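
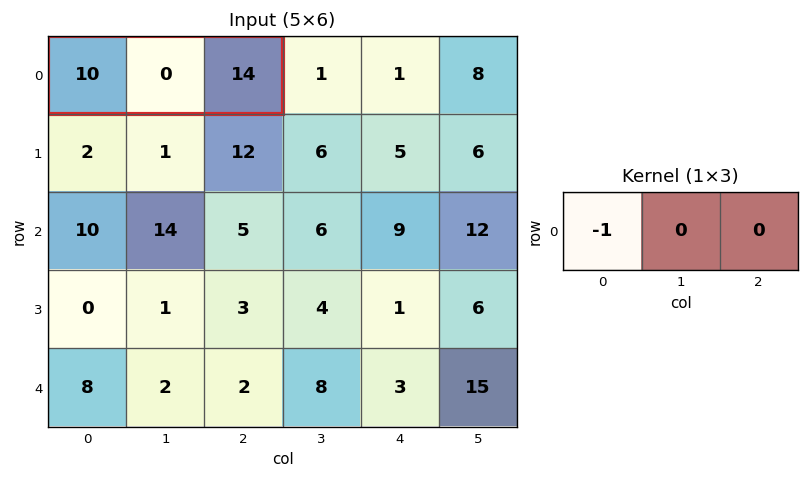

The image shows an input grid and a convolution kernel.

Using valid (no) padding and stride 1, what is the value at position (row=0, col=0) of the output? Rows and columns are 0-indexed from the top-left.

-10

The receptive field on the input at this output position is [10 0 14]. Elementwise product with the kernel and sum: 10·-1.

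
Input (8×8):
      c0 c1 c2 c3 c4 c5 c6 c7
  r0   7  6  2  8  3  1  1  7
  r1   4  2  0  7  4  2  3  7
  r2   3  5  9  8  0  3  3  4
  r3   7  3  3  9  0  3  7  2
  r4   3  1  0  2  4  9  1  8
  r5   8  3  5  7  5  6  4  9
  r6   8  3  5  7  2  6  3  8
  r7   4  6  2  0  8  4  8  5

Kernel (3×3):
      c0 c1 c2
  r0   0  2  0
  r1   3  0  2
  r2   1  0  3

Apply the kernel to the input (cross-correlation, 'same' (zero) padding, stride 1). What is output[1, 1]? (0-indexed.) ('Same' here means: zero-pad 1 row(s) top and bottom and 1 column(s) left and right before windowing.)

54

The receptive field on the zero-padded input at this output position is [7 6 2 / 4 2 0 / 3 5 9]. Elementwise product with the kernel and sum: 6·2 + 4·3 + 0·2 + 3·1 + 9·3.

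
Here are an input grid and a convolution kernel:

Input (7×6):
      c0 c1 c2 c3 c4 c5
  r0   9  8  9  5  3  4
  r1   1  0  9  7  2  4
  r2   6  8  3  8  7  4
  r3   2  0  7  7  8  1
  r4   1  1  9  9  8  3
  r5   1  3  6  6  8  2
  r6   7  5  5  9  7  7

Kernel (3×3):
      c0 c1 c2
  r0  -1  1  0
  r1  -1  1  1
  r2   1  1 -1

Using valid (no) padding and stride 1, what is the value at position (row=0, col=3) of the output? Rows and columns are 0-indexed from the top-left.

8

The receptive field on the input at this output position is [5 3 4 / 7 2 4 / 8 7 4]. Elementwise product with the kernel and sum: 5·-1 + 3·1 + 7·-1 + 2·1 + 4·1 + 8·1 + 7·1 + 4·-1.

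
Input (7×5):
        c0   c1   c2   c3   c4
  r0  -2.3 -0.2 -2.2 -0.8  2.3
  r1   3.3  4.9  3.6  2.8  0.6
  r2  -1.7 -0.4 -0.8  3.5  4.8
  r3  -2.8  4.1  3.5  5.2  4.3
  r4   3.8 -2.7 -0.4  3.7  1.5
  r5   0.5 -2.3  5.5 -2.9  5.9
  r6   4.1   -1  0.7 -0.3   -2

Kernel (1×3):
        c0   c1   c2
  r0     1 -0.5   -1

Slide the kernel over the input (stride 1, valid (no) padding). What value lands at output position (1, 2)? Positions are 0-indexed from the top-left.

1.6

The receptive field on the input at this output position is [3.6 2.8 0.6]. Elementwise product with the kernel and sum: 3.6·1 + 2.8·-0.5 + 0.6·-1.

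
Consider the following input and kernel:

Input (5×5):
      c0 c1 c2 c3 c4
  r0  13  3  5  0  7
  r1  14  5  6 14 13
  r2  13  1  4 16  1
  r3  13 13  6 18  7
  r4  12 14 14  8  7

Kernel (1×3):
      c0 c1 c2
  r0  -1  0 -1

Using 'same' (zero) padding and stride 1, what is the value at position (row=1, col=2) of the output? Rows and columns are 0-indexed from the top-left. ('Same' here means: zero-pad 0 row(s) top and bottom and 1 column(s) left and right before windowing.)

The receptive field on the zero-padded input at this output position is [5 6 14]. Elementwise product with the kernel and sum: 5·-1 + 14·-1.

-19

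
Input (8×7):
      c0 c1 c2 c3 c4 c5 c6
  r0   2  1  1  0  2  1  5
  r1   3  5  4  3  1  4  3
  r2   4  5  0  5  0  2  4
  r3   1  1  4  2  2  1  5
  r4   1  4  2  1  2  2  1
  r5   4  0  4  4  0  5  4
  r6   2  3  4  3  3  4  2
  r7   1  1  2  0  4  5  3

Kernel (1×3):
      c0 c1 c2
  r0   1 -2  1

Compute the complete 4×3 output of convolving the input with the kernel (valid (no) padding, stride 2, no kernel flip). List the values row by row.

1 3 5
-6 -10 0
-5 2 -1
0 1 -3

Output[0,0]: The receptive field on the input at this output position is [2 1 1]. Elementwise product with the kernel and sum: 2·1 + 1·-2 + 1·1.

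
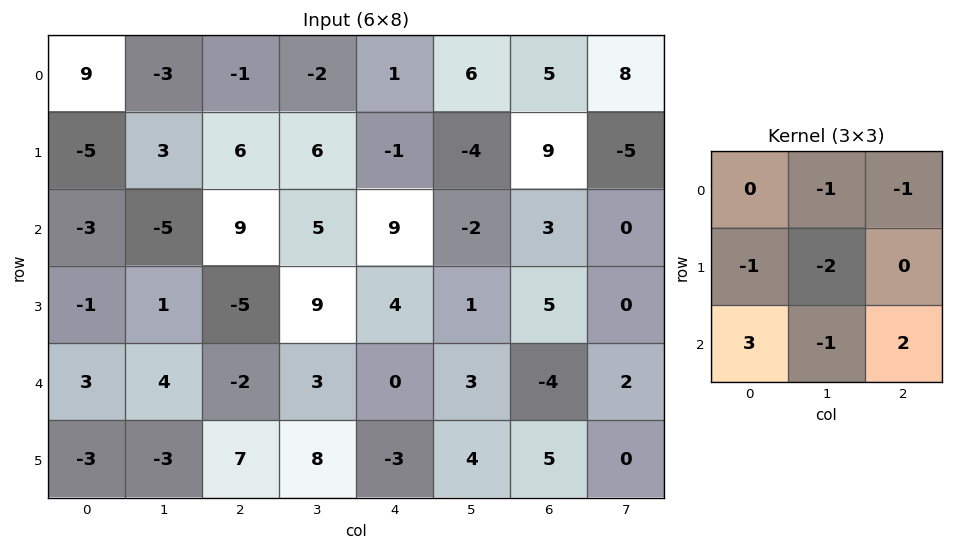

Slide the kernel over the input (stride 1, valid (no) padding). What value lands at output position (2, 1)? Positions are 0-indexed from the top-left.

15

The receptive field on the input at this output position is [-5 9 5 / 1 -5 9 / 4 -2 3]. Elementwise product with the kernel and sum: 9·-1 + 5·-1 + 1·-1 + -5·-2 + 4·3 + -2·-1 + 3·2.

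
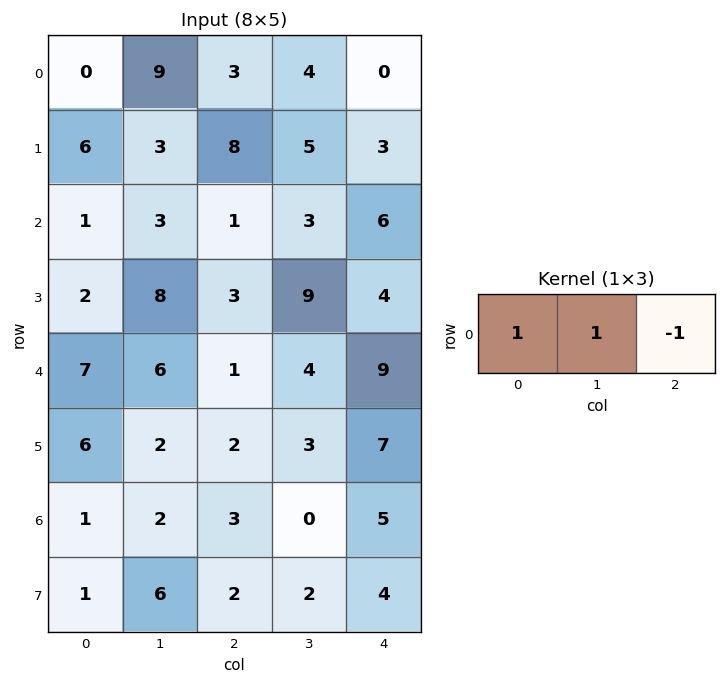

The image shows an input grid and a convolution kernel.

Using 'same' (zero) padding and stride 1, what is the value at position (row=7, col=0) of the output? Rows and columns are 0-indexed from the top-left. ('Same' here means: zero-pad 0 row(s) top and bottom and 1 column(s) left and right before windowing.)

The receptive field on the zero-padded input at this output position is [0 1 6]. Elementwise product with the kernel and sum: 0·1 + 1·1 + 6·-1.

-5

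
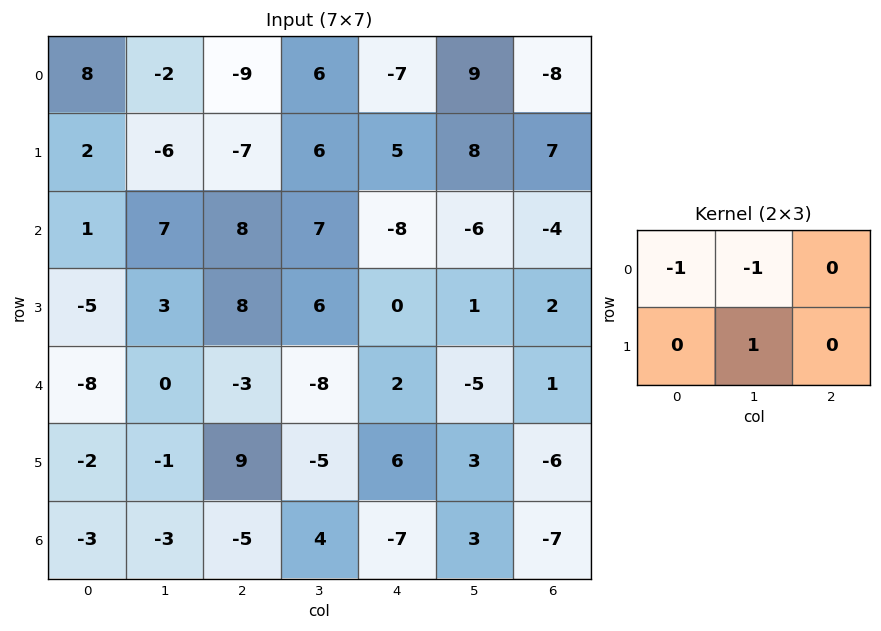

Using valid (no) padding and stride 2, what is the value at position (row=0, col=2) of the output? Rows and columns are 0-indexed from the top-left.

The receptive field on the input at this output position is [-7 9 -8 / 5 8 7]. Elementwise product with the kernel and sum: -7·-1 + 9·-1 + 8·1.

6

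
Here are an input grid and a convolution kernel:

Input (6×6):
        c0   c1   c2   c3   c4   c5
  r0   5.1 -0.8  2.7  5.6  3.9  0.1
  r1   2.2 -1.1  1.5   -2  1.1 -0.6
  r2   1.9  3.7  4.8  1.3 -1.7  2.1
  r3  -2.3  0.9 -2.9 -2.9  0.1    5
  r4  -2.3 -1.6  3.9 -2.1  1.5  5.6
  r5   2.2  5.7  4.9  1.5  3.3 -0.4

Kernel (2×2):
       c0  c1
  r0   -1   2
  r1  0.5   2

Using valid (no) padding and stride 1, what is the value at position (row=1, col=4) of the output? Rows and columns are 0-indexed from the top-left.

The receptive field on the input at this output position is [1.1 -0.6 / -1.7 2.1]. Elementwise product with the kernel and sum: 1.1·-1 + -0.6·2 + -1.7·0.5 + 2.1·2.

1.05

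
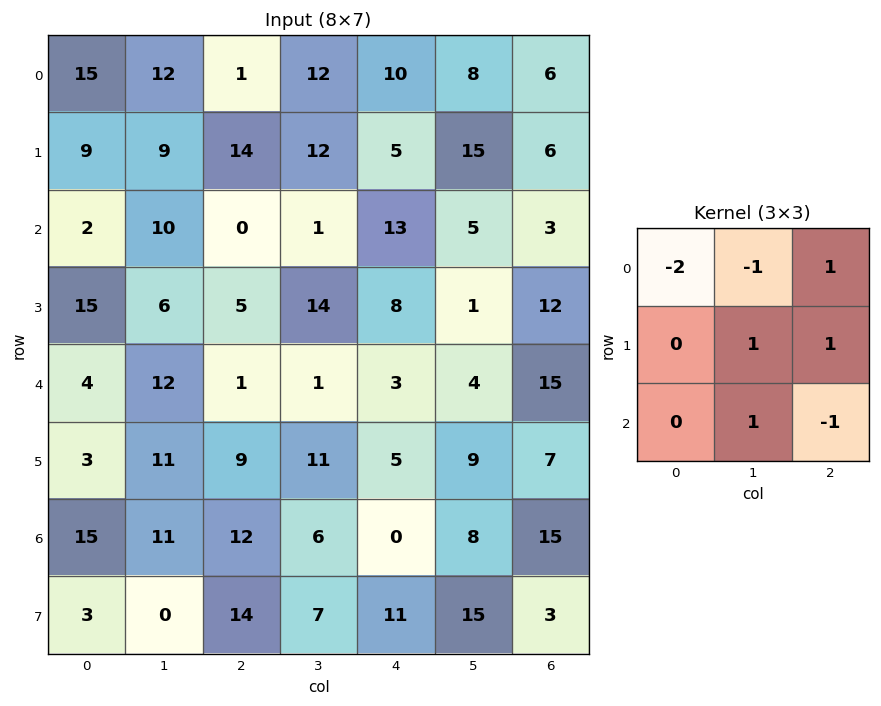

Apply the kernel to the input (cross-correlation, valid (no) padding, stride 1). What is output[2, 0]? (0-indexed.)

8

The receptive field on the input at this output position is [2 10 0 / 15 6 5 / 4 12 1]. Elementwise product with the kernel and sum: 2·-2 + 10·-1 + 0·1 + 6·1 + 5·1 + 12·1 + 1·-1.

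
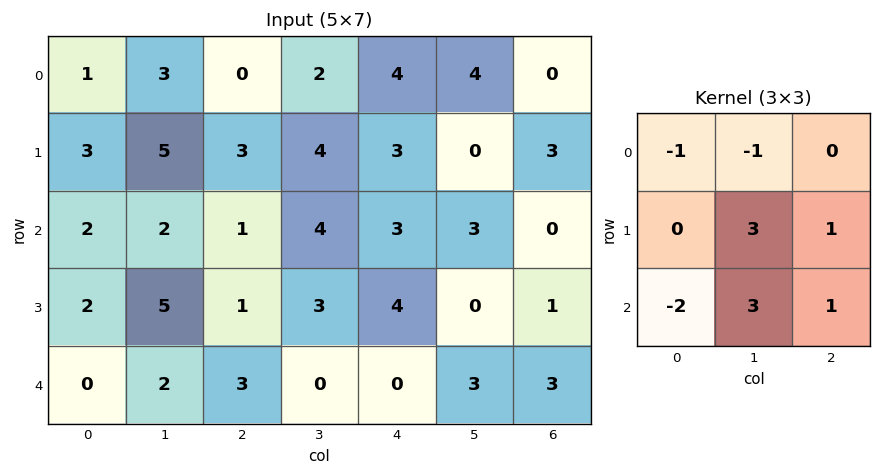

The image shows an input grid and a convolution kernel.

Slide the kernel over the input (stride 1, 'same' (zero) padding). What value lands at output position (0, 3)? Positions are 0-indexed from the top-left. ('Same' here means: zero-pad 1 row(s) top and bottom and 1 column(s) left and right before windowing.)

The receptive field on the zero-padded input at this output position is [0 0 0 / 0 2 4 / 3 4 3]. Elementwise product with the kernel and sum: 0·-1 + 0·-1 + 2·3 + 4·1 + 3·-2 + 4·3 + 3·1.

19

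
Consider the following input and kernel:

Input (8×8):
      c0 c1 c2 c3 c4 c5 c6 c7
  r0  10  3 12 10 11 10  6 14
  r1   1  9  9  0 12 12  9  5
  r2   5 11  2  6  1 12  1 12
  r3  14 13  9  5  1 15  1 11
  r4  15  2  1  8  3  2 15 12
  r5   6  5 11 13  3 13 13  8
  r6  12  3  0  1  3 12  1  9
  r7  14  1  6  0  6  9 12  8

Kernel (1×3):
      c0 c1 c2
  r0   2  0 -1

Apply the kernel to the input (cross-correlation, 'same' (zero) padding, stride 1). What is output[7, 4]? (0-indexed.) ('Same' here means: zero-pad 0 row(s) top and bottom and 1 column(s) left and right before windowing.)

The receptive field on the zero-padded input at this output position is [0 6 9]. Elementwise product with the kernel and sum: 0·2 + 9·-1.

-9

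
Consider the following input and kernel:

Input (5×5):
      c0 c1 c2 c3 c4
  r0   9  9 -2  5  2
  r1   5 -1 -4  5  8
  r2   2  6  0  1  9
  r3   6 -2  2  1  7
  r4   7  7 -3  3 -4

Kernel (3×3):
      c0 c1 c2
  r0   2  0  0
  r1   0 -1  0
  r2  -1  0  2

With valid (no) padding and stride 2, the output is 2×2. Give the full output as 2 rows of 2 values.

Output[0,0]: The receptive field on the input at this output position is [9 9 -2 / 5 -1 -4 / 2 6 0]. Elementwise product with the kernel and sum: 9·2 + -1·-1 + 2·-1 + 0·2.

17 9
-7 -6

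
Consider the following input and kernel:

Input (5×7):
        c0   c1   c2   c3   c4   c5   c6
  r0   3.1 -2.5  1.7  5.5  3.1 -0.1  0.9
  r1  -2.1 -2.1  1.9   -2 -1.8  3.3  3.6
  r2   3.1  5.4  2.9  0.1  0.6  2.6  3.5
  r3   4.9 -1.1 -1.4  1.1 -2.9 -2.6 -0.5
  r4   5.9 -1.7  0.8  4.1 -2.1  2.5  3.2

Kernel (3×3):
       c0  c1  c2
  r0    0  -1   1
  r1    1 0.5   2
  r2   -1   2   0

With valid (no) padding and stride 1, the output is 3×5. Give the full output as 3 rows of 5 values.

12.55 -0.95 -7.8 1.6 12.65
8.5 1.45 7.95 3.8 6.9
-10.25 0.9 1.25 -11.85 2.8

Output[0,0]: The receptive field on the input at this output position is [3.1 -2.5 1.7 / -2.1 -2.1 1.9 / 3.1 5.4 2.9]. Elementwise product with the kernel and sum: -2.5·-1 + 1.7·1 + -2.1·1 + -2.1·0.5 + 1.9·2 + 3.1·-1 + 5.4·2.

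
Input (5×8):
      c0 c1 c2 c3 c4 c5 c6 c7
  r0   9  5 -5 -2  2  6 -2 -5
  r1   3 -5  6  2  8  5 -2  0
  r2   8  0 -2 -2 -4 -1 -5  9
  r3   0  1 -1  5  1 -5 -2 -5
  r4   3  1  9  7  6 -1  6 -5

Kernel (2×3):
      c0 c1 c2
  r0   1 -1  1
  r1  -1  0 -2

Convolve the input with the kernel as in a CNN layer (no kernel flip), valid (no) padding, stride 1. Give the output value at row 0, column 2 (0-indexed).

-23

The receptive field on the input at this output position is [-5 -2 2 / 6 2 8]. Elementwise product with the kernel and sum: -5·1 + -2·-1 + 2·1 + 6·-1 + 8·-2.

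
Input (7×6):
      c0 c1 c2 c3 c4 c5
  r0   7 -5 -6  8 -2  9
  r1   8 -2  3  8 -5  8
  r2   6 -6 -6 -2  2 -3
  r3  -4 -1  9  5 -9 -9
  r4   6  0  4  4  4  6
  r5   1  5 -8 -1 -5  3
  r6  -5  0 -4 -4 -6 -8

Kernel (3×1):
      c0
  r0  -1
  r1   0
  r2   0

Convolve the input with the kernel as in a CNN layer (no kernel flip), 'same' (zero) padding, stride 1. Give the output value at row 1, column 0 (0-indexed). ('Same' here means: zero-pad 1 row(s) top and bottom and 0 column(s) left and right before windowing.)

The receptive field on the zero-padded input at this output position is [7 / 8 / 6]. Elementwise product with the kernel and sum: 7·-1.

-7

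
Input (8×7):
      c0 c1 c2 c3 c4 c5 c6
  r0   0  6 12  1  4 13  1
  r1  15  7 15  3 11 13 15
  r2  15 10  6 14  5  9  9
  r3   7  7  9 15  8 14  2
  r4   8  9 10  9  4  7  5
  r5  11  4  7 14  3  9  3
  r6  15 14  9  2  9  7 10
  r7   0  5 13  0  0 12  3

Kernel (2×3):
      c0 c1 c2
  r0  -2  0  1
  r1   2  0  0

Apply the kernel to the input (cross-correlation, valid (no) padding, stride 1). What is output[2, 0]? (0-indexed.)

-10

The receptive field on the input at this output position is [15 10 6 / 7 7 9]. Elementwise product with the kernel and sum: 15·-2 + 6·1 + 7·2.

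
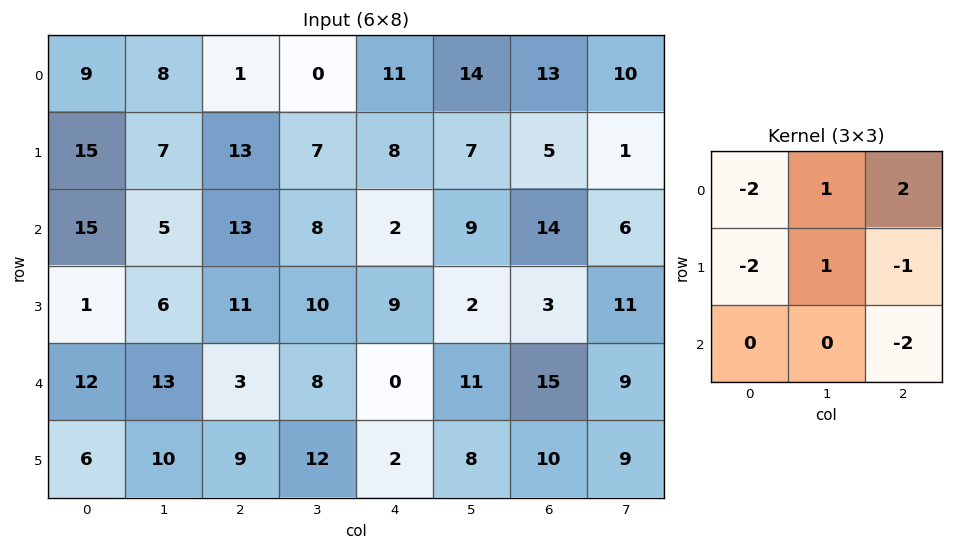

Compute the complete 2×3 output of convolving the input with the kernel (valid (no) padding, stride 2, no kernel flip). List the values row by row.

Output[0,0]: The receptive field on the input at this output position is [9 8 1 / 15 7 13 / 15 5 13]. Elementwise product with the kernel and sum: 9·-2 + 8·1 + 1·2 + 15·-2 + 7·1 + 13·-1 + 13·-2.

-70 -11 -24
-12 -35 -16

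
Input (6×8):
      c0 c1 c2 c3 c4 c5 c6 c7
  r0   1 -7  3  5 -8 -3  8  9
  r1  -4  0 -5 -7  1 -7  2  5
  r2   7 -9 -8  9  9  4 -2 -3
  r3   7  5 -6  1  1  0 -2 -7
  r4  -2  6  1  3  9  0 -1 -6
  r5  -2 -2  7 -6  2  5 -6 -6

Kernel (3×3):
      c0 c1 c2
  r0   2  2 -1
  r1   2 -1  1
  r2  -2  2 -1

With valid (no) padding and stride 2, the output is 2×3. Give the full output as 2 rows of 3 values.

Output[0,0]: The receptive field on the input at this output position is [1 -7 3 / -4 0 -5 / 7 -9 -8]. Elementwise product with the kernel and sum: 1·2 + -7·2 + 3·-1 + -4·2 + 0·-1 + -5·1 + 7·-2 + -9·2 + -8·-1.
Output[0,1]: The receptive field on the input at this output position is [3 5 -8 / -5 -7 1 / -8 9 9]. Elementwise product with the kernel and sum: 3·2 + 5·2 + -8·-1 + -5·2 + -7·-1 + 1·1 + -8·-2 + 9·2 + 9·-1.

-52 47 -27
22 -24 11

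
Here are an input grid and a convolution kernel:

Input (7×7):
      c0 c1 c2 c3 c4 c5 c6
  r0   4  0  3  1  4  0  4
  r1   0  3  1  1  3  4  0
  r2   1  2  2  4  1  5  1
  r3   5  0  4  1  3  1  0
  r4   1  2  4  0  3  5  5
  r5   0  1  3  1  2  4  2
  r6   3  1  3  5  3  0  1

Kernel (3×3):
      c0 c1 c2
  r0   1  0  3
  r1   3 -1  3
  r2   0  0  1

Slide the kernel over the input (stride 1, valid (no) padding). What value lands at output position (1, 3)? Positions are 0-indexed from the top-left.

40

The receptive field on the input at this output position is [1 3 4 / 4 1 5 / 1 3 1]. Elementwise product with the kernel and sum: 1·1 + 4·3 + 4·3 + 1·-1 + 5·3 + 1·1.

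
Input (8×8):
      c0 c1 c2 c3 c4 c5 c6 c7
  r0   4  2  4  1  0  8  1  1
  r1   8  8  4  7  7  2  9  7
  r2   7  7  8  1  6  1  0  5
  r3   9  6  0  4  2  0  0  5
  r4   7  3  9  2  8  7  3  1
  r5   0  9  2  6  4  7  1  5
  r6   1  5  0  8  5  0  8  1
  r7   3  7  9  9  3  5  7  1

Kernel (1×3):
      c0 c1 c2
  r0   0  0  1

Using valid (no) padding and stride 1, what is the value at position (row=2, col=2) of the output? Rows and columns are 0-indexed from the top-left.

6

The receptive field on the input at this output position is [8 1 6]. Elementwise product with the kernel and sum: 6·1.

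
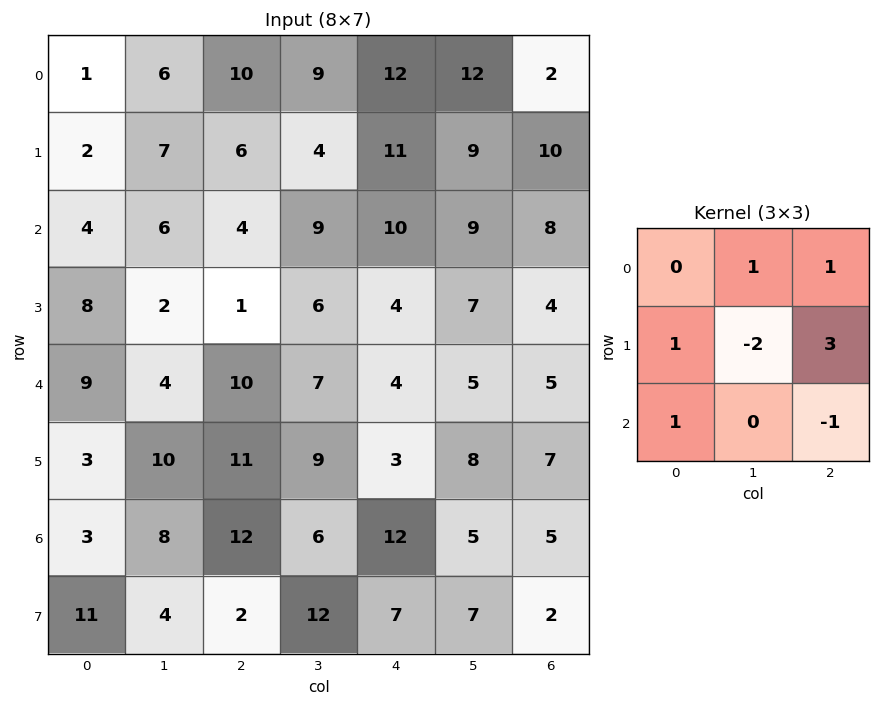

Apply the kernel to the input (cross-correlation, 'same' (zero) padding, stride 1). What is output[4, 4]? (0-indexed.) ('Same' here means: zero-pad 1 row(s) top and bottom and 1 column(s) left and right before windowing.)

The receptive field on the zero-padded input at this output position is [6 4 7 / 7 4 5 / 9 3 8]. Elementwise product with the kernel and sum: 4·1 + 7·1 + 7·1 + 4·-2 + 5·3 + 9·1 + 8·-1.

26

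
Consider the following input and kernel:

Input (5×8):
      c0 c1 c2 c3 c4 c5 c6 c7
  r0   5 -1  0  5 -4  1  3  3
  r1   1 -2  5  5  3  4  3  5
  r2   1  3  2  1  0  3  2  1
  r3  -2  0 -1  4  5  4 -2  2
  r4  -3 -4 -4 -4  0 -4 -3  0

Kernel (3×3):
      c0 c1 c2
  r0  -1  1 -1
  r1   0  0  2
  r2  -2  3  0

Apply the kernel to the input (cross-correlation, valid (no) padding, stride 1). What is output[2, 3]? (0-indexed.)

The receptive field on the input at this output position is [1 0 3 / 4 5 4 / -4 0 -4]. Elementwise product with the kernel and sum: 1·-1 + 0·1 + 3·-1 + 4·2 + -4·-2 + 0·3.

12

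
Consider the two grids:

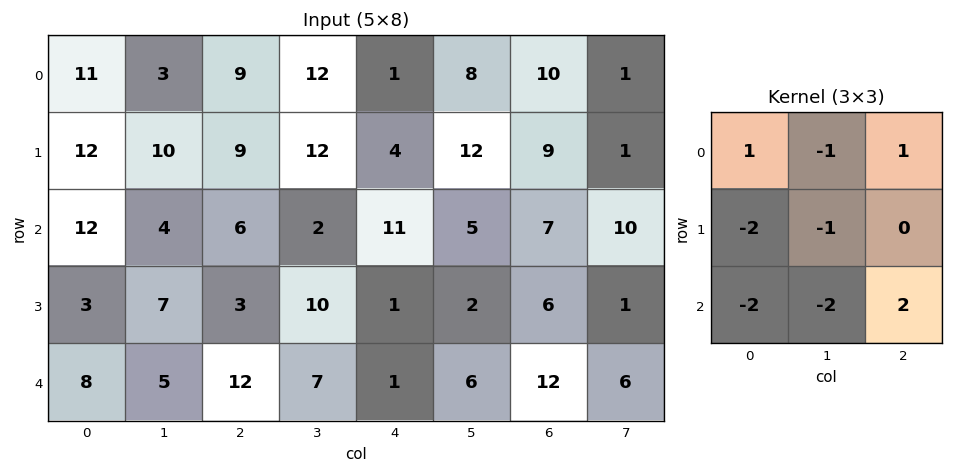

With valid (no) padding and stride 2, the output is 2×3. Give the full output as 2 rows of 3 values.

Output[0,0]: The receptive field on the input at this output position is [11 3 9 / 12 10 9 / 12 4 6]. Elementwise product with the kernel and sum: 11·1 + 3·-1 + 9·1 + 12·-2 + 10·-1 + 12·-2 + 4·-2 + 6·2.

-37 -26 -35
-1 -37 19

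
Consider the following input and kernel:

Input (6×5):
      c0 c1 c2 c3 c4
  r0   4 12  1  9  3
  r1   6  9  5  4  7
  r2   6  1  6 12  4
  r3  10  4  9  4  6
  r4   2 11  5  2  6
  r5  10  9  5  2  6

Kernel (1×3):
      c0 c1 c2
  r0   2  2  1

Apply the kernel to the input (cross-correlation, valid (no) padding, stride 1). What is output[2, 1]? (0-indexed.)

The receptive field on the input at this output position is [1 6 12]. Elementwise product with the kernel and sum: 1·2 + 6·2 + 12·1.

26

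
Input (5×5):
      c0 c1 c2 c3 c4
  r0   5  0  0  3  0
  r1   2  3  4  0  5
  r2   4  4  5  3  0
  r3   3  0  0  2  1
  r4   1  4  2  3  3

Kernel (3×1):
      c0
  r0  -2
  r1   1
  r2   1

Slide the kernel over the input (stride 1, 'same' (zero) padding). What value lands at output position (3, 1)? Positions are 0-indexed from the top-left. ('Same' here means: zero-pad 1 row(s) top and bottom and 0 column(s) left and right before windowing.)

The receptive field on the zero-padded input at this output position is [4 / 0 / 4]. Elementwise product with the kernel and sum: 4·-2 + 0·1 + 4·1.

-4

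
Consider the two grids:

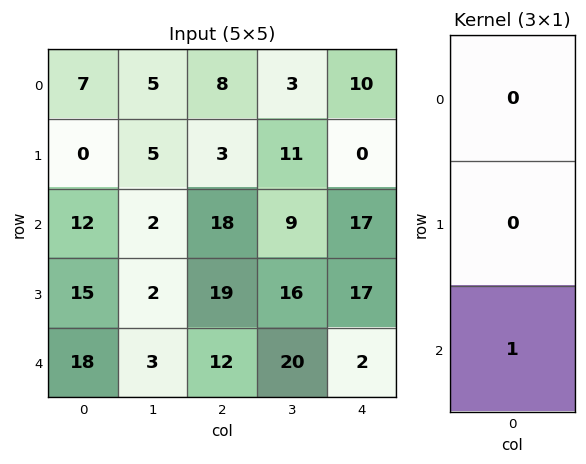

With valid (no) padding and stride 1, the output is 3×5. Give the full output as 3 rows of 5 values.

Output[0,0]: The receptive field on the input at this output position is [7 / 0 / 12]. Elementwise product with the kernel and sum: 12·1.
Output[0,1]: The receptive field on the input at this output position is [5 / 5 / 2]. Elementwise product with the kernel and sum: 2·1.

12 2 18 9 17
15 2 19 16 17
18 3 12 20 2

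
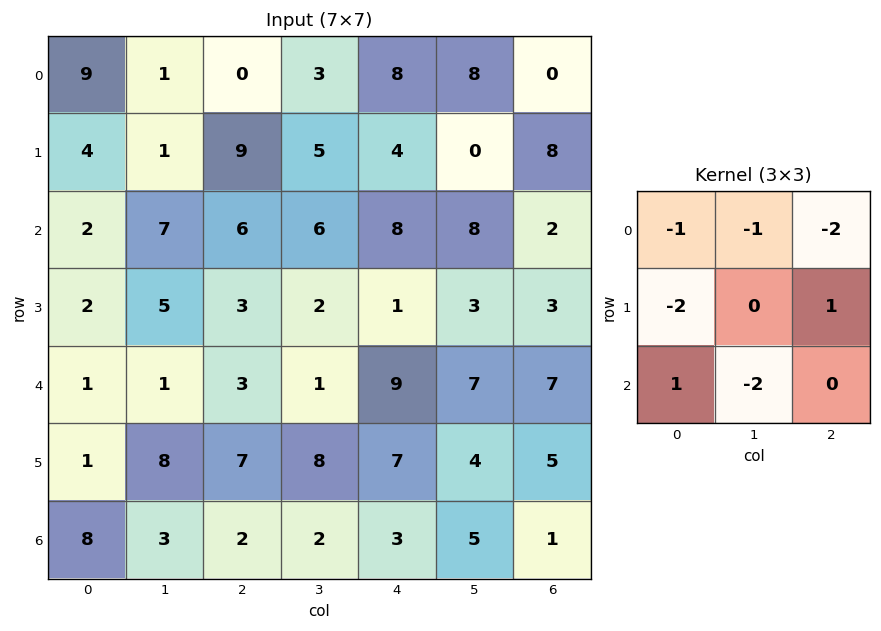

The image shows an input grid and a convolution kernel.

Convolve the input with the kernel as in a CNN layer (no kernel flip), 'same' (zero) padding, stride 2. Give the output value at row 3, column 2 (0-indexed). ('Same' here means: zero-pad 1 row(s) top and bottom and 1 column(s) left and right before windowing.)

-22

The receptive field on the zero-padded input at this output position is [8 7 4 / 2 3 5 / 0 0 0]. Elementwise product with the kernel and sum: 8·-1 + 7·-1 + 4·-2 + 2·-2 + 5·1 + 0·1 + 0·-2.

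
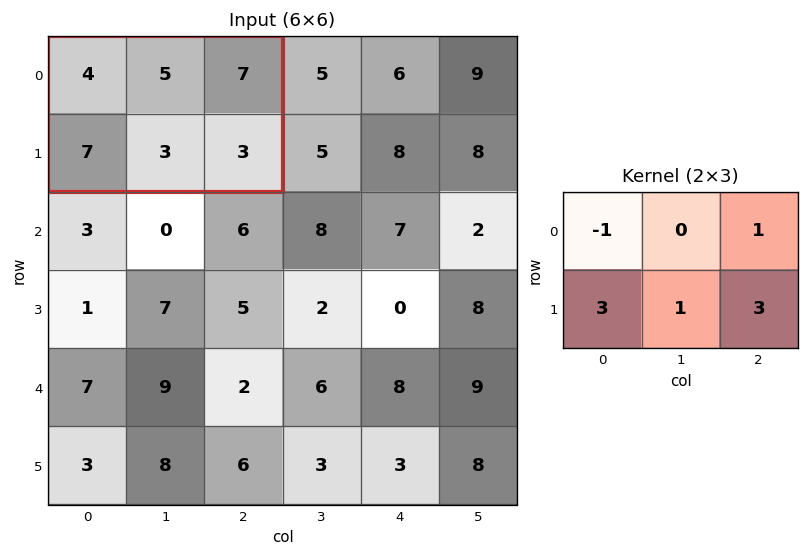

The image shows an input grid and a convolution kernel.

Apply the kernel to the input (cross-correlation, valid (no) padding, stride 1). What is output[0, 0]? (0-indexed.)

36

The receptive field on the input at this output position is [4 5 7 / 7 3 3]. Elementwise product with the kernel and sum: 4·-1 + 7·1 + 7·3 + 3·1 + 3·3.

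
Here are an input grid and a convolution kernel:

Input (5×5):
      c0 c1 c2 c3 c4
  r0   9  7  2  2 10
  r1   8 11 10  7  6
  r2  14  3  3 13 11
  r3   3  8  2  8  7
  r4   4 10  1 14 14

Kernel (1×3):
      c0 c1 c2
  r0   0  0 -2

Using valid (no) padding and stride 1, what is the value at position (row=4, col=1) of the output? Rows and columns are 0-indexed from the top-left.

-28

The receptive field on the input at this output position is [10 1 14]. Elementwise product with the kernel and sum: 14·-2.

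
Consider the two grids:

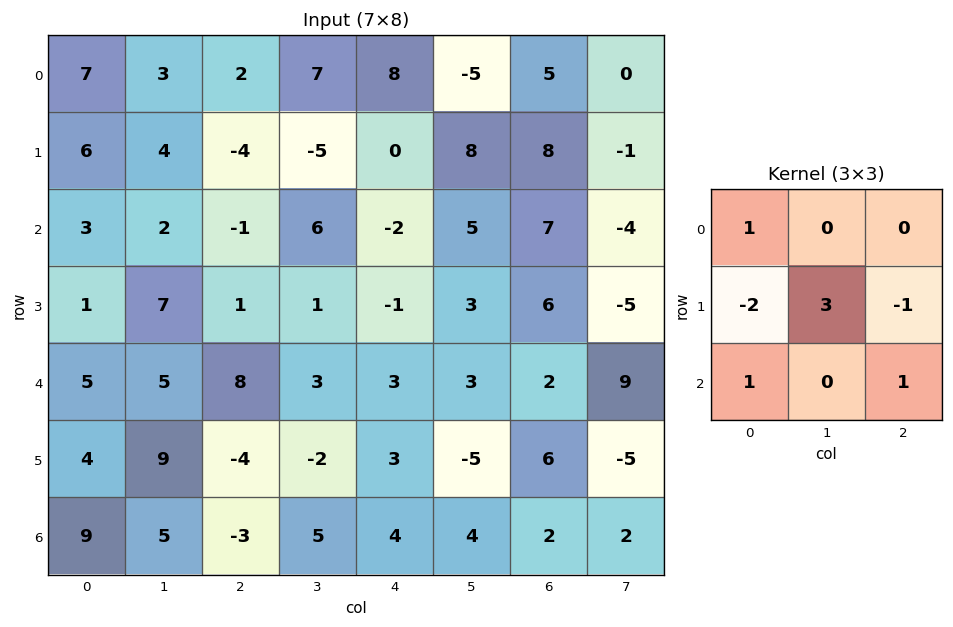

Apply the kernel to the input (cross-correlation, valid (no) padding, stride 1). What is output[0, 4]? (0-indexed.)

The receptive field on the input at this output position is [8 -5 5 / 0 8 8 / -2 5 7]. Elementwise product with the kernel and sum: 8·1 + 0·-2 + 8·3 + 8·-1 + -2·1 + 7·1.

29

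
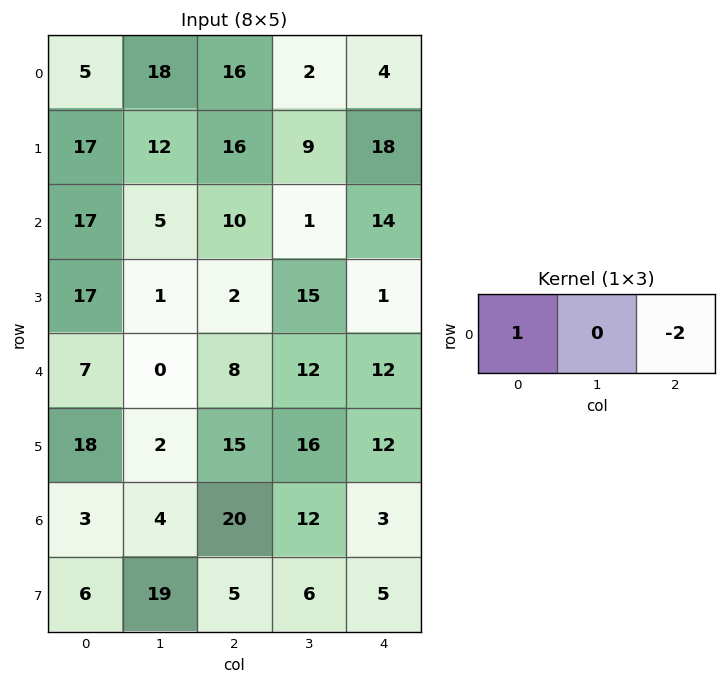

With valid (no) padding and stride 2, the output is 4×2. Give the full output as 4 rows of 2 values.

Output[0,0]: The receptive field on the input at this output position is [5 18 16]. Elementwise product with the kernel and sum: 5·1 + 16·-2.

-27 8
-3 -18
-9 -16
-37 14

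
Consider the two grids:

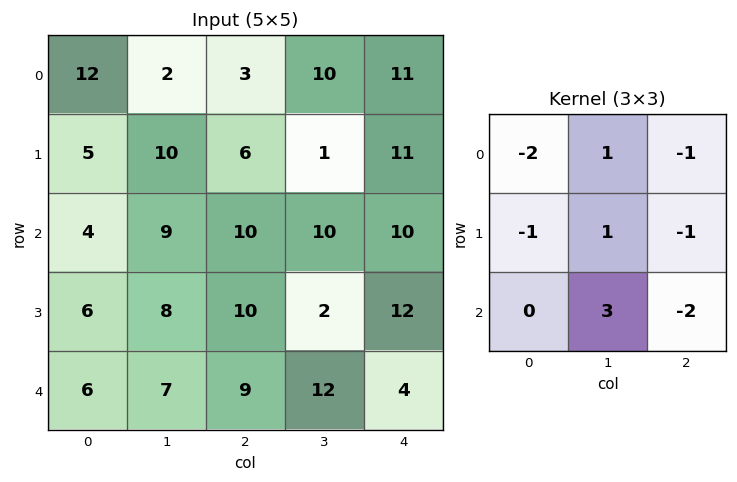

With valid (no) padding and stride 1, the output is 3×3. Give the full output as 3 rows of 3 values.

-19 -6 -13
-7 2 -50
-14 -15 -12

Output[0,0]: The receptive field on the input at this output position is [12 2 3 / 5 10 6 / 4 9 10]. Elementwise product with the kernel and sum: 12·-2 + 2·1 + 3·-1 + 5·-1 + 10·1 + 6·-1 + 9·3 + 10·-2.
Output[0,1]: The receptive field on the input at this output position is [2 3 10 / 10 6 1 / 9 10 10]. Elementwise product with the kernel and sum: 2·-2 + 3·1 + 10·-1 + 10·-1 + 6·1 + 1·-1 + 10·3 + 10·-2.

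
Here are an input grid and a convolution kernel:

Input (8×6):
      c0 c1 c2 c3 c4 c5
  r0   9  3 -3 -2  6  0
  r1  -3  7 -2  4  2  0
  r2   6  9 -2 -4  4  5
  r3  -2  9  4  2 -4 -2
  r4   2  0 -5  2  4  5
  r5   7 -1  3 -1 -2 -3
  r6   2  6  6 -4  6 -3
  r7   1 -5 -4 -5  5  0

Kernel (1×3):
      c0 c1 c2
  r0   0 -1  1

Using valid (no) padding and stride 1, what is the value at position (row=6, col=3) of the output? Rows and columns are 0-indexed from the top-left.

The receptive field on the input at this output position is [-4 6 -3]. Elementwise product with the kernel and sum: 6·-1 + -3·1.

-9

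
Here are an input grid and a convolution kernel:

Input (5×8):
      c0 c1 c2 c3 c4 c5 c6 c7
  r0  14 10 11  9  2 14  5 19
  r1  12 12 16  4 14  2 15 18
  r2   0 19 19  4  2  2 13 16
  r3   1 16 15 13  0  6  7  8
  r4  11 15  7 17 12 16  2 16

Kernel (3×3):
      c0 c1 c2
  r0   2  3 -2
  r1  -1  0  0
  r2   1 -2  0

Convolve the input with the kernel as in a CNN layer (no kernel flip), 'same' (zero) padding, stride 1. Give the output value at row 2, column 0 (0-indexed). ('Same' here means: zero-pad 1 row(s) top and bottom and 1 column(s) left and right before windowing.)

The receptive field on the zero-padded input at this output position is [0 12 12 / 0 0 19 / 0 1 16]. Elementwise product with the kernel and sum: 0·2 + 12·3 + 12·-2 + 0·-1 + 0·1 + 1·-2.

10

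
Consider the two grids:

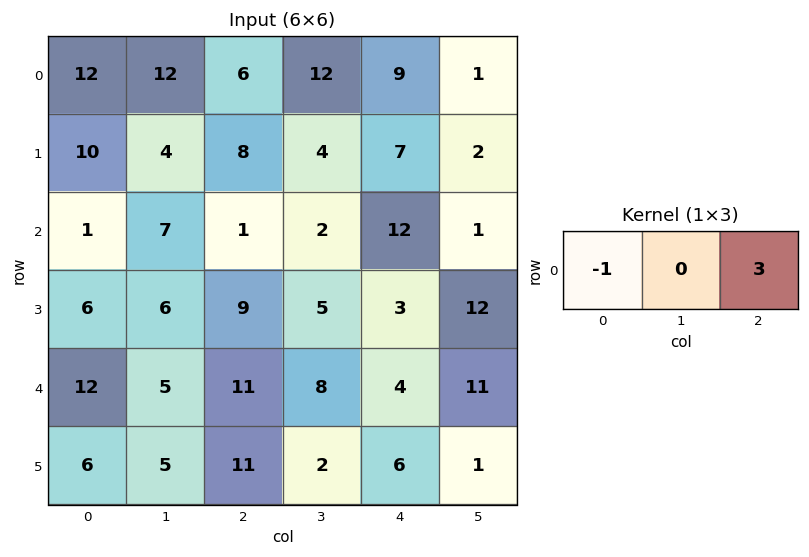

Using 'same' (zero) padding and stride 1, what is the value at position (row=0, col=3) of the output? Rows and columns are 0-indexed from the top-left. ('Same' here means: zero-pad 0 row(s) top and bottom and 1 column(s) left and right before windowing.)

The receptive field on the zero-padded input at this output position is [6 12 9]. Elementwise product with the kernel and sum: 6·-1 + 9·3.

21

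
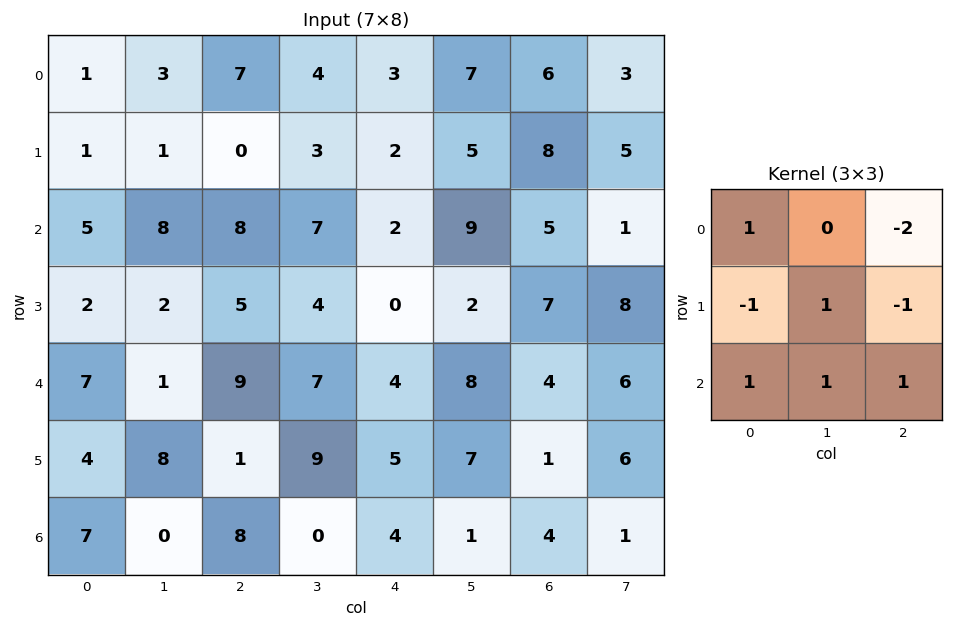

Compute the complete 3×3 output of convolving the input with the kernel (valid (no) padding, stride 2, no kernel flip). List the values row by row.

Output[0,0]: The receptive field on the input at this output position is [1 3 7 / 1 1 0 / 5 8 8]. Elementwise product with the kernel and sum: 1·1 + 7·-2 + 1·-1 + 1·1 + 0·-1 + 5·1 + 8·1 + 8·1.

8 19 2
1 23 3
7 16 6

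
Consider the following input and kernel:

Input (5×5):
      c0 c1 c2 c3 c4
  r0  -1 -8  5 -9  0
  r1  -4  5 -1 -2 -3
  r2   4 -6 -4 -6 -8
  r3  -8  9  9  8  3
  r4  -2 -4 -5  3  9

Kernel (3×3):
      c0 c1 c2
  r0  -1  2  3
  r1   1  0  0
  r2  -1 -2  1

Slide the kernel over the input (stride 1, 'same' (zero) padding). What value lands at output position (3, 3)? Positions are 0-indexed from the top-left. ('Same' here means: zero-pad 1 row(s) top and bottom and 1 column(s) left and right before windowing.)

The receptive field on the zero-padded input at this output position is [-4 -6 -8 / 9 8 3 / -5 3 9]. Elementwise product with the kernel and sum: -4·-1 + -6·2 + -8·3 + 9·1 + -5·-1 + 3·-2 + 9·1.

-15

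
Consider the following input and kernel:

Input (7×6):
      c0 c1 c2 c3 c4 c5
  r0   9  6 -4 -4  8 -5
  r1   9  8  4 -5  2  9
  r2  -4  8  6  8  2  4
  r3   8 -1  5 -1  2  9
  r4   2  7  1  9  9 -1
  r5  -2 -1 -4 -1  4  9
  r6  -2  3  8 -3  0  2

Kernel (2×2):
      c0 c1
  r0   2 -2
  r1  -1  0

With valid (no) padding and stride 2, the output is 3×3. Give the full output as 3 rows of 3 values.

Output[0,0]: The receptive field on the input at this output position is [9 6 / 9 8]. Elementwise product with the kernel and sum: 9·2 + 6·-2 + 9·-1.
Output[0,1]: The receptive field on the input at this output position is [-4 -4 / 4 -5]. Elementwise product with the kernel and sum: -4·2 + -4·-2 + 4·-1.

-3 -4 24
-32 -9 -6
-8 -12 16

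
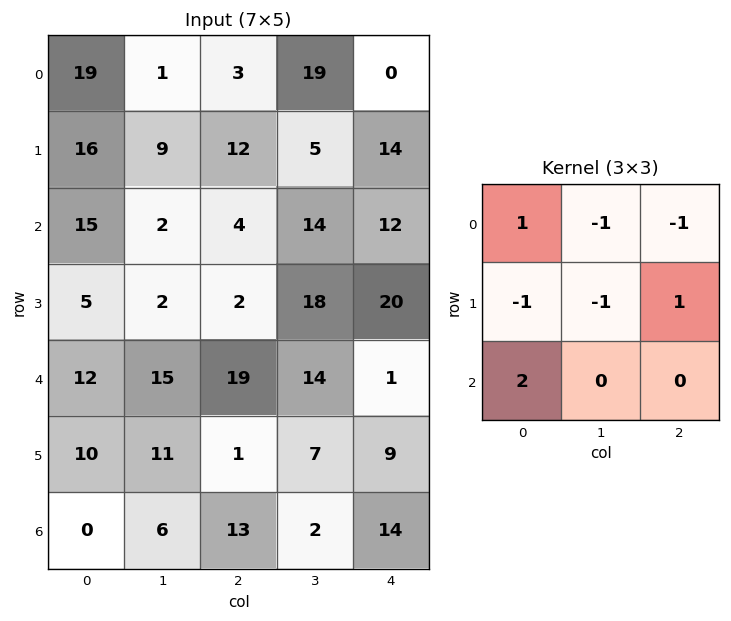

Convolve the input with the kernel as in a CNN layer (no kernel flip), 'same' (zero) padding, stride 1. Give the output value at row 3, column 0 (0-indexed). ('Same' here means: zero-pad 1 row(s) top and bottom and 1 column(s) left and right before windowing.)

The receptive field on the zero-padded input at this output position is [0 15 2 / 0 5 2 / 0 12 15]. Elementwise product with the kernel and sum: 0·1 + 15·-1 + 2·-1 + 0·-1 + 5·-1 + 2·1 + 0·2.

-20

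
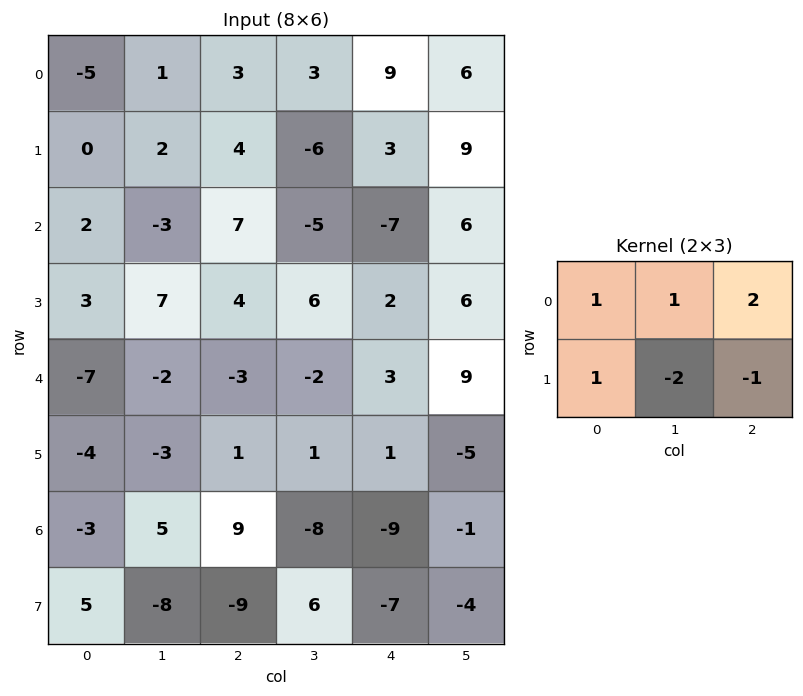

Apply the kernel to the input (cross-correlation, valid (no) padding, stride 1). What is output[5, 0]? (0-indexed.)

The receptive field on the input at this output position is [-4 -3 1 / -3 5 9]. Elementwise product with the kernel and sum: -4·1 + -3·1 + 1·2 + -3·1 + 5·-2 + 9·-1.

-27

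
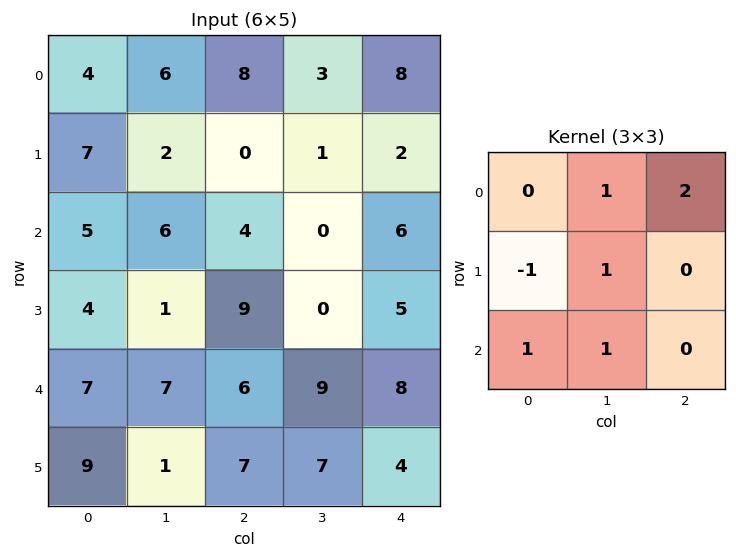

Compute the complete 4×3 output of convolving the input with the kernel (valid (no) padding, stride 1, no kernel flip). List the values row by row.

28 22 24
8 10 10
25 25 18
29 16 27

Output[0,0]: The receptive field on the input at this output position is [4 6 8 / 7 2 0 / 5 6 4]. Elementwise product with the kernel and sum: 6·1 + 8·2 + 7·-1 + 2·1 + 5·1 + 6·1.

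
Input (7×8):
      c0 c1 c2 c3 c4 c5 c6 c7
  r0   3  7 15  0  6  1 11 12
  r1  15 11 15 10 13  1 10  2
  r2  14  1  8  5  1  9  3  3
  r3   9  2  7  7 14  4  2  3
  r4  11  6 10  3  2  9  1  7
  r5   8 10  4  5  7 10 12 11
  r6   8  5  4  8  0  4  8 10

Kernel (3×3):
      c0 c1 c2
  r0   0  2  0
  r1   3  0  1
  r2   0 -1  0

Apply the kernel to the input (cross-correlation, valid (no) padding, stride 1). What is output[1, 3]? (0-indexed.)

36

The receptive field on the input at this output position is [10 13 1 / 5 1 9 / 7 14 4]. Elementwise product with the kernel and sum: 13·2 + 5·3 + 9·1 + 14·-1.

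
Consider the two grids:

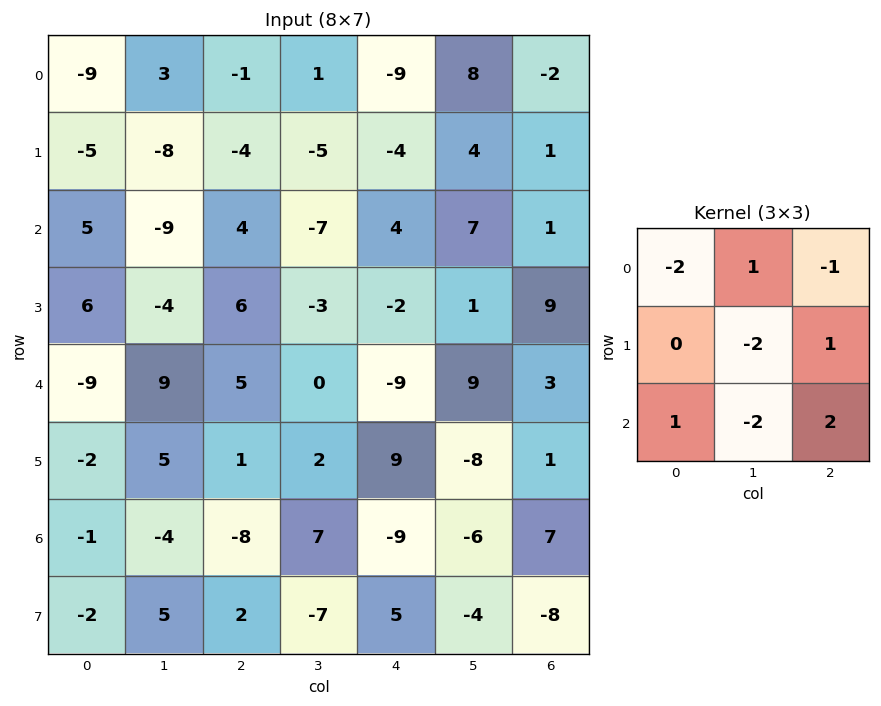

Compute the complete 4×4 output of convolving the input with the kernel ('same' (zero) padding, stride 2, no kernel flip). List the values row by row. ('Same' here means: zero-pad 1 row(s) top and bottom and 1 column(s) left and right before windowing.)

Output[0,0]: The receptive field on the zero-padded input at this output position is [0 0 0 / 0 -9 3 / 0 -5 -8]. Elementwise product with the kernel and sum: 0·-2 + 0·1 + 0·-1 + -9·-2 + 3·1 + 0·1 + -5·-2 + -8·2.

15 -7 37 6
-36 -20 4 -26
51 14 -2 -9
5 -1 0 15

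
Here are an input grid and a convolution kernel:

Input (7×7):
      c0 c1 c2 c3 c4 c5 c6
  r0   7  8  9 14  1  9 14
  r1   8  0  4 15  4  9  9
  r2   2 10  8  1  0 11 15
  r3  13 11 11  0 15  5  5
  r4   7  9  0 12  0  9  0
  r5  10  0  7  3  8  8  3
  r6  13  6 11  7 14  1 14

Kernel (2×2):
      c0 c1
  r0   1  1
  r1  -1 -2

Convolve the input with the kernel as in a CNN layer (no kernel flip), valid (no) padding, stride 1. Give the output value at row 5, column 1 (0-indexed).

The receptive field on the input at this output position is [0 7 / 6 11]. Elementwise product with the kernel and sum: 0·1 + 7·1 + 6·-1 + 11·-2.

-21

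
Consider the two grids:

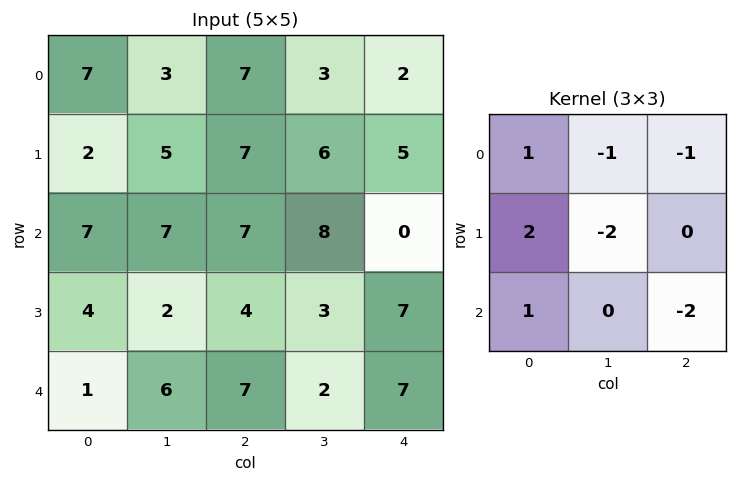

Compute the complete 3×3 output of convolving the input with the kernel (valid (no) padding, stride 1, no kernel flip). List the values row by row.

-16 -20 11
-14 -12 -16
-16 -10 -6

Output[0,0]: The receptive field on the input at this output position is [7 3 7 / 2 5 7 / 7 7 7]. Elementwise product with the kernel and sum: 7·1 + 3·-1 + 7·-1 + 2·2 + 5·-2 + 7·1 + 7·-2.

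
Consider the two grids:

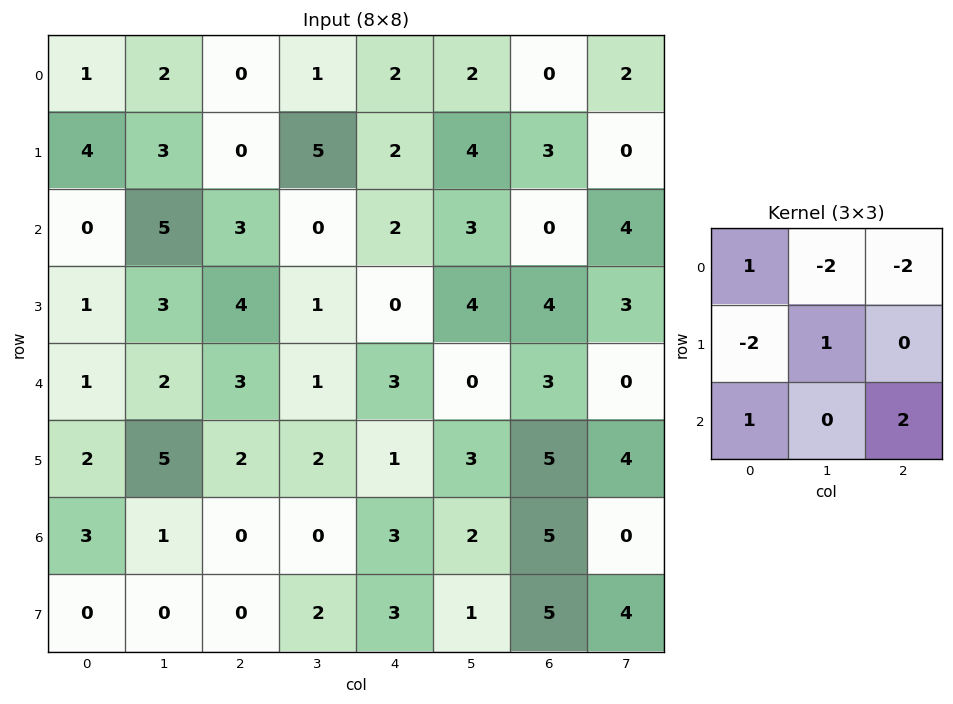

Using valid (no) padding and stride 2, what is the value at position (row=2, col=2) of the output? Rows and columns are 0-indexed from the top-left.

The receptive field on the input at this output position is [3 0 3 / 1 3 5 / 3 2 5]. Elementwise product with the kernel and sum: 3·1 + 0·-2 + 3·-2 + 1·-2 + 3·1 + 3·1 + 5·2.

11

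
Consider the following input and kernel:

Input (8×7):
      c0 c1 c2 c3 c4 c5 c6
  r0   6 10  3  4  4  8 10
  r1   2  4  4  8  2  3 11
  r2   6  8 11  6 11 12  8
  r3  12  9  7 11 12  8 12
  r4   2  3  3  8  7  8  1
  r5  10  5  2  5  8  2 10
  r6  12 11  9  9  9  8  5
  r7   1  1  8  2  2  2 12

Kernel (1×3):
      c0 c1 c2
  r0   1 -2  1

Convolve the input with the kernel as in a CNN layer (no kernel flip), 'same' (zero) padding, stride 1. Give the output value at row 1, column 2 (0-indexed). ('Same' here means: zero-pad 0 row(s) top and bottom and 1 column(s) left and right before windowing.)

4

The receptive field on the zero-padded input at this output position is [4 4 8]. Elementwise product with the kernel and sum: 4·1 + 4·-2 + 8·1.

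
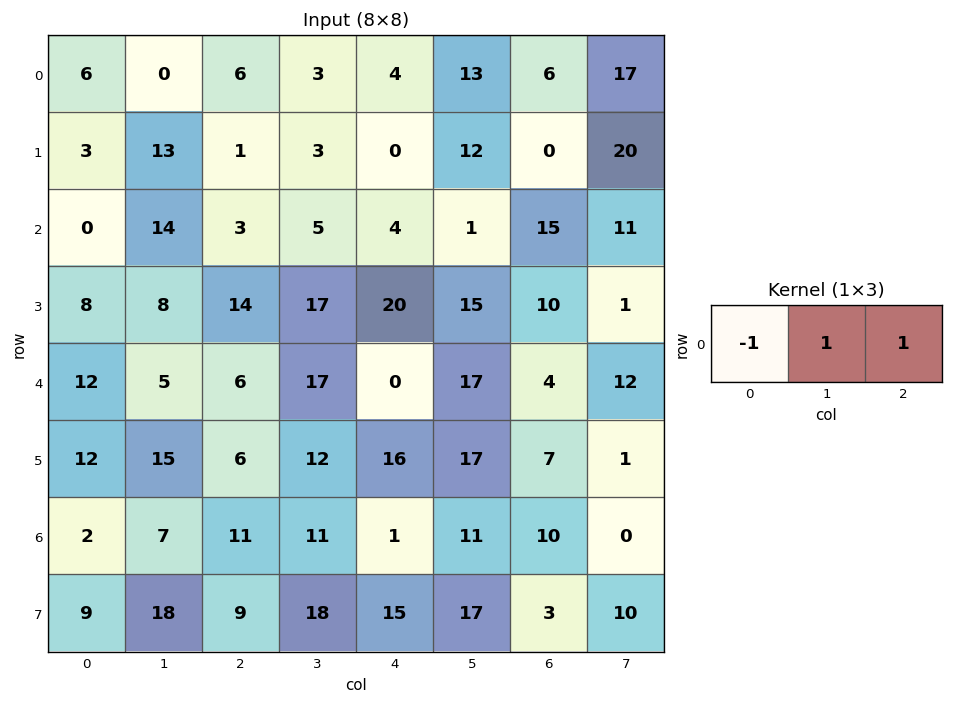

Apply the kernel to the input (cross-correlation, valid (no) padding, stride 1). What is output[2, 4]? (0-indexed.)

12

The receptive field on the input at this output position is [4 1 15]. Elementwise product with the kernel and sum: 4·-1 + 1·1 + 15·1.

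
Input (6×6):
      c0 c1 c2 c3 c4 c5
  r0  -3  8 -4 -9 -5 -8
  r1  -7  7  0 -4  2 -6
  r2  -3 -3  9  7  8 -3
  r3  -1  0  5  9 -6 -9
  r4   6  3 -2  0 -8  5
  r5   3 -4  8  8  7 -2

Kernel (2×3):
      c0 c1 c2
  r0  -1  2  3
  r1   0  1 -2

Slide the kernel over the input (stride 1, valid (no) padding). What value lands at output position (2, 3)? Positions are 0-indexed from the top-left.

12

The receptive field on the input at this output position is [7 8 -3 / 9 -6 -9]. Elementwise product with the kernel and sum: 7·-1 + 8·2 + -3·3 + -6·1 + -9·-2.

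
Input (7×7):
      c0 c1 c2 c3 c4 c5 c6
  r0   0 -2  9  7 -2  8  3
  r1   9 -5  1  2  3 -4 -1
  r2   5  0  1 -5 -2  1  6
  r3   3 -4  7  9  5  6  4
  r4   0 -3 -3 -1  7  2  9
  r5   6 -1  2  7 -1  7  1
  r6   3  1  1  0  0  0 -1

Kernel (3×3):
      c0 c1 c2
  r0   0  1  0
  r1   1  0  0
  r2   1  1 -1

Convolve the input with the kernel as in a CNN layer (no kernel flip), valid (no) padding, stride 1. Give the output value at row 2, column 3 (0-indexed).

11

The receptive field on the input at this output position is [-5 -2 1 / 9 5 6 / -1 7 2]. Elementwise product with the kernel and sum: -2·1 + 9·1 + -1·1 + 7·1 + 2·-1.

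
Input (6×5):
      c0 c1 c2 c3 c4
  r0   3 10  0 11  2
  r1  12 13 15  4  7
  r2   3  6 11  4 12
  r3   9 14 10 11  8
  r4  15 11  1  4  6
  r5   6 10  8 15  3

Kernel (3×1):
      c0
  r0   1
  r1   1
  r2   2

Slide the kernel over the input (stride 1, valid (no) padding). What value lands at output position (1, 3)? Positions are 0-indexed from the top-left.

The receptive field on the input at this output position is [4 / 4 / 11]. Elementwise product with the kernel and sum: 4·1 + 4·1 + 11·2.

30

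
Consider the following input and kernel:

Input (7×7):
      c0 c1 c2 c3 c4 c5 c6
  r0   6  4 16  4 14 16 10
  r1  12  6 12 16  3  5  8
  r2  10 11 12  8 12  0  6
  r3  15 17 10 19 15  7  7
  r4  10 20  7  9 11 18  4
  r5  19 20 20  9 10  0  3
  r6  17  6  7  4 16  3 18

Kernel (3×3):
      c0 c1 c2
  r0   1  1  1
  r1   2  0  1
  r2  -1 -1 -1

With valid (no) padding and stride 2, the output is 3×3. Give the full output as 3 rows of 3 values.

29 29 36
36 40 22
65 50 19

Output[0,0]: The receptive field on the input at this output position is [6 4 16 / 12 6 12 / 10 11 12]. Elementwise product with the kernel and sum: 6·1 + 4·1 + 16·1 + 12·2 + 12·1 + 10·-1 + 11·-1 + 12·-1.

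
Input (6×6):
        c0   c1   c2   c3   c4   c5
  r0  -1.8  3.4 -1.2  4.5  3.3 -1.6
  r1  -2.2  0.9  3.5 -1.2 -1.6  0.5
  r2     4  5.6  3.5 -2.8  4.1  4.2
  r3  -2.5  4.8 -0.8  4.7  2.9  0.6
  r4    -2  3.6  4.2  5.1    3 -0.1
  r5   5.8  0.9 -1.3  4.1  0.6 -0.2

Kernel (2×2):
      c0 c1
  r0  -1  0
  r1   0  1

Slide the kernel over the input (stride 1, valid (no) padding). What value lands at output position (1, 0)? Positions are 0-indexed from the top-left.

7.8

The receptive field on the input at this output position is [-2.2 0.9 / 4 5.6]. Elementwise product with the kernel and sum: -2.2·-1 + 5.6·1.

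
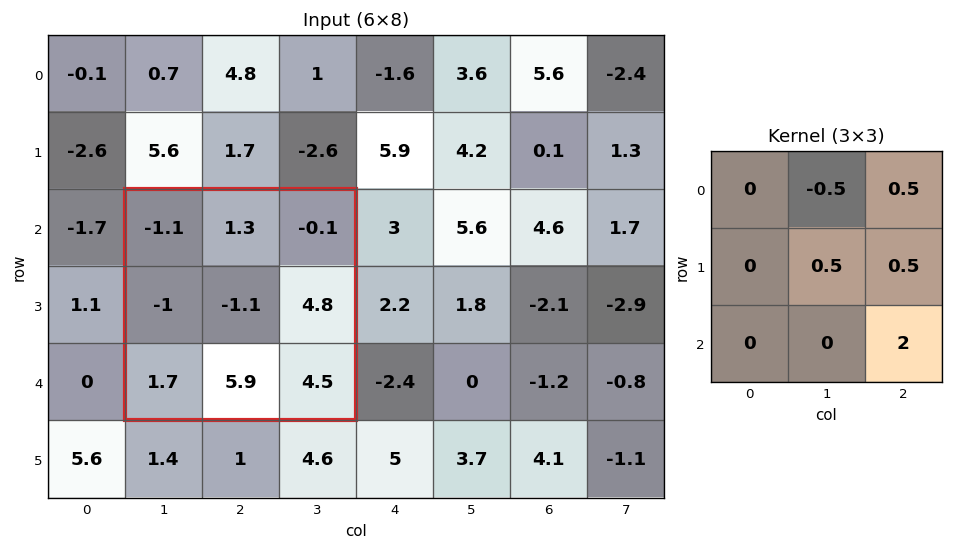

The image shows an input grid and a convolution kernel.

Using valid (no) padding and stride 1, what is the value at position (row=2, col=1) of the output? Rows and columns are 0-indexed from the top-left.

The receptive field on the input at this output position is [-1.1 1.3 -0.1 / -1 -1.1 4.8 / 1.7 5.9 4.5]. Elementwise product with the kernel and sum: 1.3·-0.5 + -0.1·0.5 + -1.1·0.5 + 4.8·0.5 + 4.5·2.

10.15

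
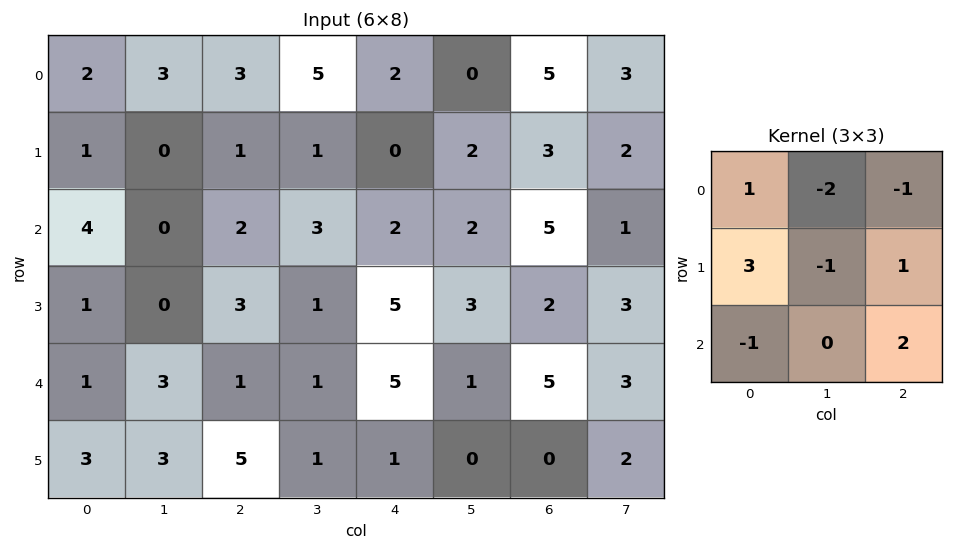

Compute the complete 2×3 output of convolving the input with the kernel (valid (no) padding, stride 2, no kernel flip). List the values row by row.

Output[0,0]: The receptive field on the input at this output position is [2 3 3 / 1 0 1 / 4 0 2]. Elementwise product with the kernel and sum: 2·1 + 3·-2 + 3·-1 + 1·3 + 0·-1 + 1·1 + 4·-1 + 2·2.

-3 -5 6
9 16 12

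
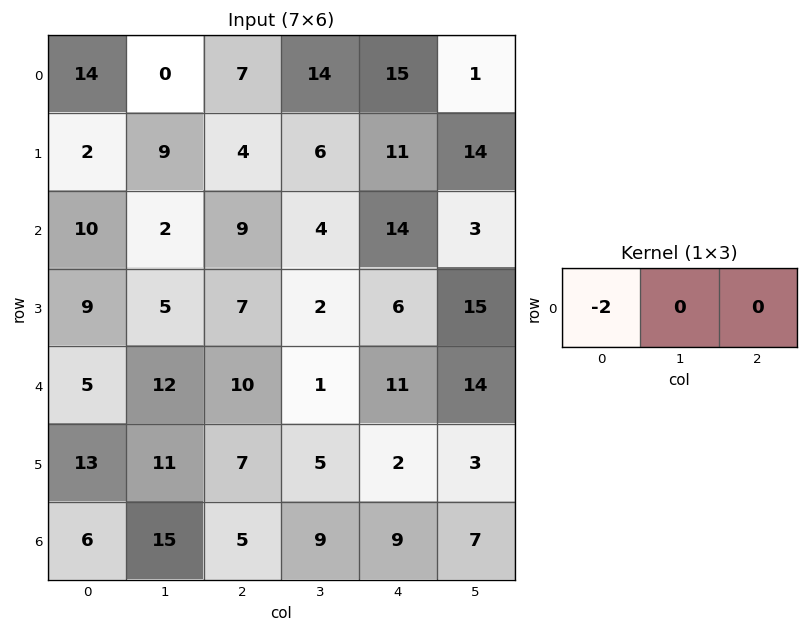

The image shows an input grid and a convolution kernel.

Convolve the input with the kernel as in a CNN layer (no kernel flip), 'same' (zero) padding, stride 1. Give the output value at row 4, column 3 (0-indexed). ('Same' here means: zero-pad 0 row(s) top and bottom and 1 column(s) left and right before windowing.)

The receptive field on the zero-padded input at this output position is [10 1 11]. Elementwise product with the kernel and sum: 10·-2.

-20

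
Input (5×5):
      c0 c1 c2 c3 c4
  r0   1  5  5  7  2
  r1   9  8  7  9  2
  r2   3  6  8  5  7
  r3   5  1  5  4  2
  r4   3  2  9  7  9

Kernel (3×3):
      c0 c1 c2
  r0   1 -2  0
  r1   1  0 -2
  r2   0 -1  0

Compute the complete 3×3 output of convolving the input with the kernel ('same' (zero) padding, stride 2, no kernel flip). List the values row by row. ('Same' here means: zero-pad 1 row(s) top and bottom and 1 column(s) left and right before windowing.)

-19 -16 5
-35 -15 8
-14 -21 7

Output[0,0]: The receptive field on the zero-padded input at this output position is [0 0 0 / 0 1 5 / 0 9 8]. Elementwise product with the kernel and sum: 0·1 + 0·-2 + 0·1 + 5·-2 + 9·-1.
Output[0,1]: The receptive field on the zero-padded input at this output position is [0 0 0 / 5 5 7 / 8 7 9]. Elementwise product with the kernel and sum: 0·1 + 0·-2 + 5·1 + 7·-2 + 7·-1.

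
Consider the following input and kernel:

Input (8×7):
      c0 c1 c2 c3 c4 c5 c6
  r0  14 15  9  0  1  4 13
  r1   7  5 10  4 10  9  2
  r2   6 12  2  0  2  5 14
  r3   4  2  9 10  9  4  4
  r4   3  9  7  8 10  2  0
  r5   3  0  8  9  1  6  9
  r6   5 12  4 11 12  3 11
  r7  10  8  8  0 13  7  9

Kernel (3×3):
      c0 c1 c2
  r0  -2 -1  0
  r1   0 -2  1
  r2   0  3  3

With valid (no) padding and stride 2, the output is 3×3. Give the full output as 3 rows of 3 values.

Output[0,0]: The receptive field on the input at this output position is [14 15 9 / 7 5 10 / 6 12 2]. Elementwise product with the kernel and sum: 14·-2 + 15·-1 + 5·-2 + 10·1 + 12·3 + 2·3.
Output[0,1]: The receptive field on the input at this output position is [9 0 1 / 10 4 10 / 2 0 2]. Elementwise product with the kernel and sum: 9·-2 + 0·-1 + 4·-2 + 10·1 + 0·3 + 2·3.

-1 -10 35
29 39 -7
41 30 17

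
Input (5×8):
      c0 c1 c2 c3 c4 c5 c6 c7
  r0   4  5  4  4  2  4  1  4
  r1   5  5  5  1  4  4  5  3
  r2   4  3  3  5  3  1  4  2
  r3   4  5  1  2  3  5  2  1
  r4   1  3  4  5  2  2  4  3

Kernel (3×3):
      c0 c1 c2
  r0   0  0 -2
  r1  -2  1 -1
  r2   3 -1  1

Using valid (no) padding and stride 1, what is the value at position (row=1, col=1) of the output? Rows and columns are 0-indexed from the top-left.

6

The receptive field on the input at this output position is [5 5 1 / 3 3 5 / 5 1 2]. Elementwise product with the kernel and sum: 1·-2 + 3·-2 + 3·1 + 5·-1 + 5·3 + 1·-1 + 2·1.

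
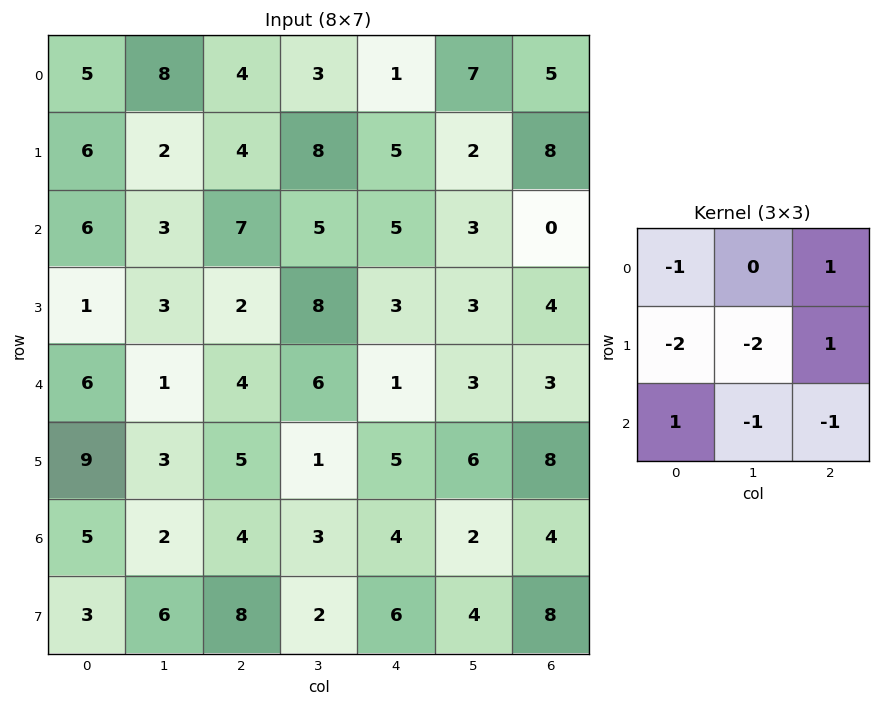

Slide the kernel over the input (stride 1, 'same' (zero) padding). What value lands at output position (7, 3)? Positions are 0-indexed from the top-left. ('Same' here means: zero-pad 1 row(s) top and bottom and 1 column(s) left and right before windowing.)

The receptive field on the zero-padded input at this output position is [4 3 4 / 8 2 6 / 0 0 0]. Elementwise product with the kernel and sum: 4·-1 + 4·1 + 8·-2 + 2·-2 + 6·1 + 0·1 + 0·-1 + 0·-1.

-14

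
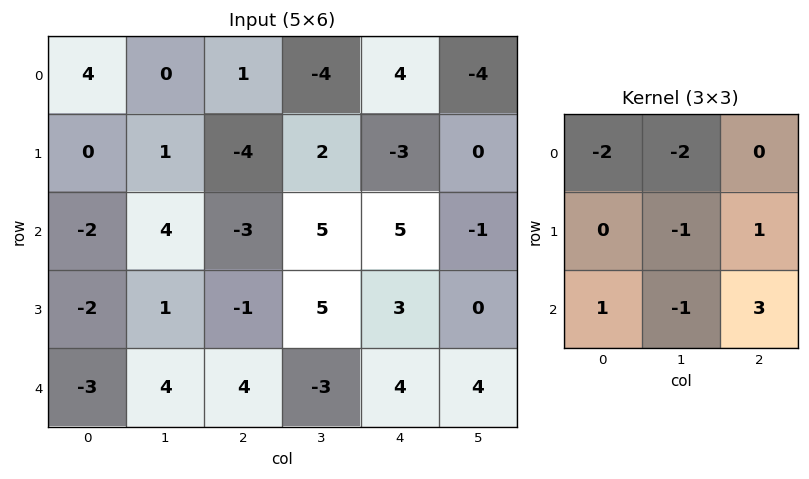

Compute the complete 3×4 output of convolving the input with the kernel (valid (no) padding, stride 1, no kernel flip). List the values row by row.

Output[0,0]: The receptive field on the input at this output position is [4 0 1 / 0 1 -4 / -2 4 -3]. Elementwise product with the kernel and sum: 4·-2 + 0·-2 + 1·-1 + -4·1 + -2·1 + 4·-1 + -3·3.
Output[0,1]: The receptive field on the input at this output position is [0 1 -4 / 1 -4 2 / 4 -3 5]. Elementwise product with the kernel and sum: 0·-2 + 1·-2 + -4·-1 + 2·1 + 4·1 + -3·-1 + 5·3.

-28 26 8 0
-15 31 7 -2
-1 -5 13 -18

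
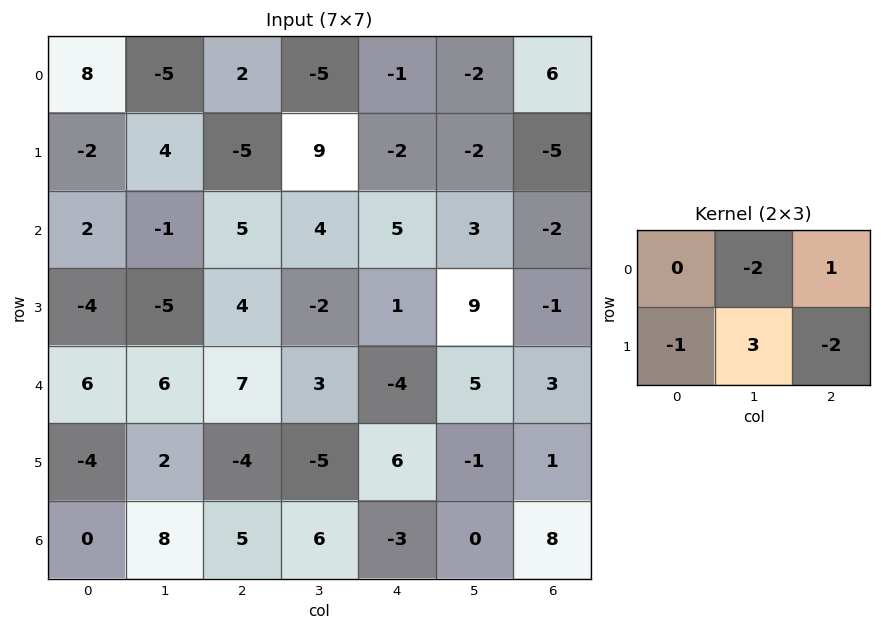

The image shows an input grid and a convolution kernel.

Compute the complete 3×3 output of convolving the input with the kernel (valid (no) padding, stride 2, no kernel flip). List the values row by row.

36 45 16
-12 -15 20
13 -33 -18

Output[0,0]: The receptive field on the input at this output position is [8 -5 2 / -2 4 -5]. Elementwise product with the kernel and sum: -5·-2 + 2·1 + -2·-1 + 4·3 + -5·-2.
Output[0,1]: The receptive field on the input at this output position is [2 -5 -1 / -5 9 -2]. Elementwise product with the kernel and sum: -5·-2 + -1·1 + -5·-1 + 9·3 + -2·-2.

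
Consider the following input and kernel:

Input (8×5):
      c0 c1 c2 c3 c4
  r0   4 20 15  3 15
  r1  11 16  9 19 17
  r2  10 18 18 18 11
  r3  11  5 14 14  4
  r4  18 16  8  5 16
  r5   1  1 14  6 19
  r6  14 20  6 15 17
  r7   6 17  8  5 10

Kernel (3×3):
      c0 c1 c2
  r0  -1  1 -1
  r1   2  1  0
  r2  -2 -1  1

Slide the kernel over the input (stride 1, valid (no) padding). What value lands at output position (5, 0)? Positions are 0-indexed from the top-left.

13

The receptive field on the input at this output position is [1 1 14 / 14 20 6 / 6 17 8]. Elementwise product with the kernel and sum: 1·-1 + 1·1 + 14·-1 + 14·2 + 20·1 + 6·-2 + 17·-1 + 8·1.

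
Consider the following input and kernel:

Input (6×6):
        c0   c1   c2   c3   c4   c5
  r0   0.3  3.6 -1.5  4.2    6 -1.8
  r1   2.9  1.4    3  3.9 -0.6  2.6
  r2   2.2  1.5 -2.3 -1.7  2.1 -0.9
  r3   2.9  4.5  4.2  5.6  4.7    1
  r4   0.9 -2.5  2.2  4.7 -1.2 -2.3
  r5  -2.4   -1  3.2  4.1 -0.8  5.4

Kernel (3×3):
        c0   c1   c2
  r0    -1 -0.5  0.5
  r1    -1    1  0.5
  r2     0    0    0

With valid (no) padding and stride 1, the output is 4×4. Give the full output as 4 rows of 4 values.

Output[0,0]: The receptive field on the input at this output position is [0.3 3.6 -1.5 / 2.9 1.4 3 / 2.2 1.5 -2.3]. Elementwise product with the kernel and sum: 0.3·-1 + 3.6·-0.5 + -1.5·0.5 + 2.9·-1 + 1.4·1 + 3·0.5.

-2.85 2.8 3 -11.3
-3.95 -5.6 -3.6 1.05
-0.4 1.3 7.95 -0.2
-5.35 3.25 -2.75 -14.5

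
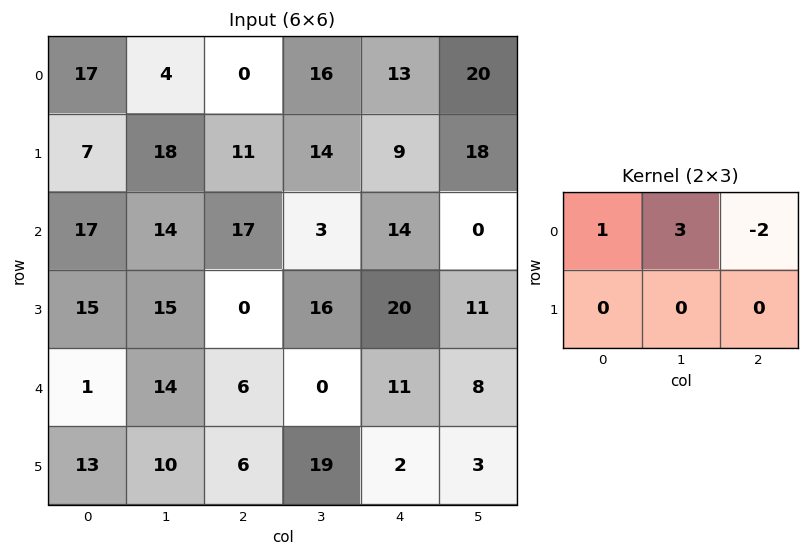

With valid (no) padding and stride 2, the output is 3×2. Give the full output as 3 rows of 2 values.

29 22
25 -2
31 -16

Output[0,0]: The receptive field on the input at this output position is [17 4 0 / 7 18 11]. Elementwise product with the kernel and sum: 17·1 + 4·3 + 0·-2.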